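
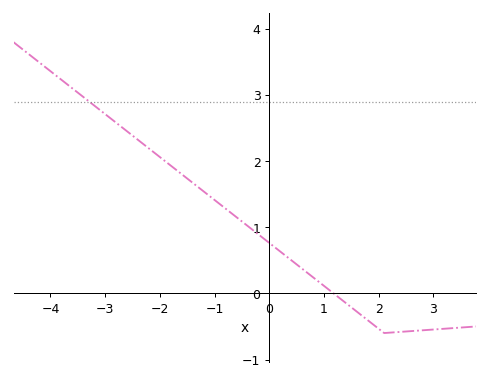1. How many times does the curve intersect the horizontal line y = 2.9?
1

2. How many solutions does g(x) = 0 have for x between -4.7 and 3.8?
1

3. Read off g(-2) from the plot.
2.1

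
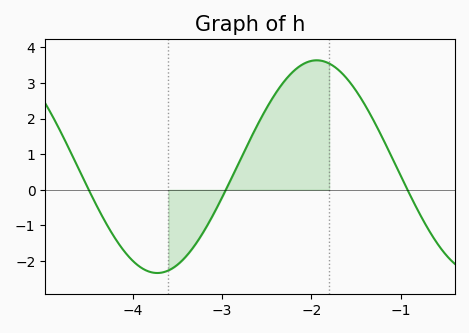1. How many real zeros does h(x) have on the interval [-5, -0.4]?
3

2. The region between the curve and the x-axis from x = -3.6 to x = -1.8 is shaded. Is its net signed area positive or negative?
positive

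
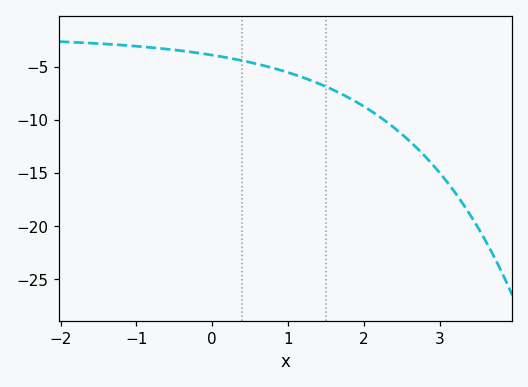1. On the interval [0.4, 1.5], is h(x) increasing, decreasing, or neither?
decreasing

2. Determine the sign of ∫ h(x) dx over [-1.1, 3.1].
negative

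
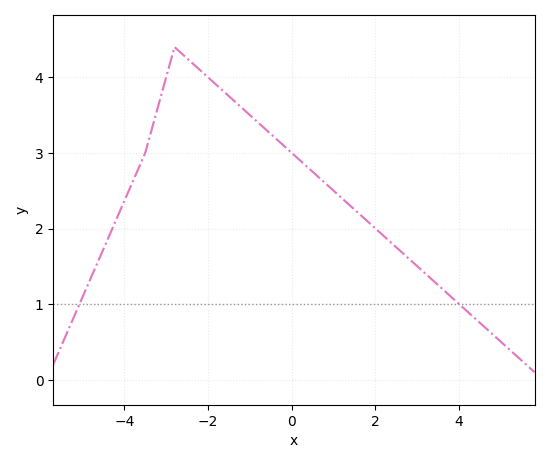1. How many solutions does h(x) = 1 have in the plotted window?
2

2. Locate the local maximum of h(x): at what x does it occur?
-2.8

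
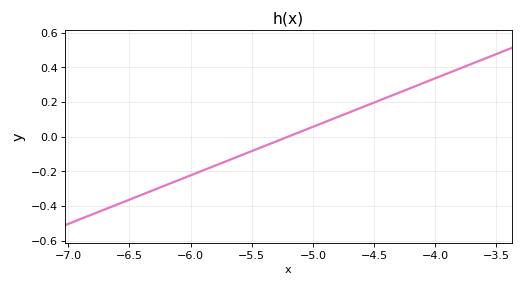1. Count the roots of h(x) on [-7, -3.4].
1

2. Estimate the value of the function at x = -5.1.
0.028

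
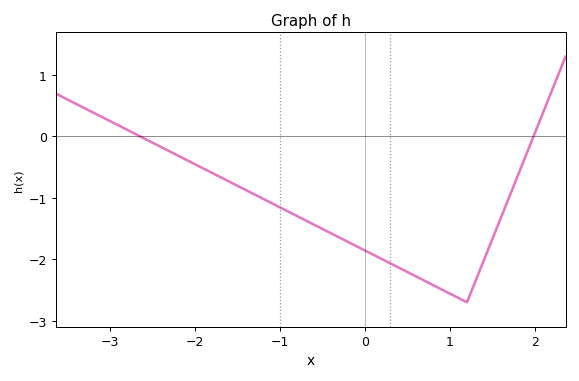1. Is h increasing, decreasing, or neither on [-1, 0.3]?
decreasing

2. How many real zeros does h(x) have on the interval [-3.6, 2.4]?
2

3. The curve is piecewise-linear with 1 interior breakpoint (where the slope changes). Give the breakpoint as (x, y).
(1.2, -2.7)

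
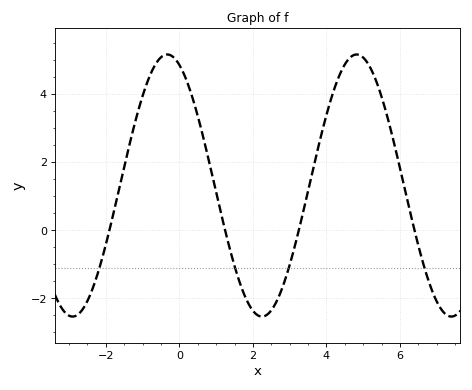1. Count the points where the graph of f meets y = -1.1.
4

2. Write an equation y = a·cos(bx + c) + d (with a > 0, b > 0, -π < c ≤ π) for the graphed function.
y = 3.85cos(1.2x + 0.4) + 1.31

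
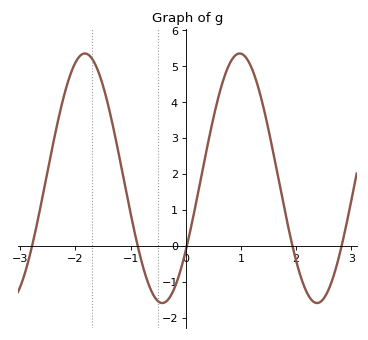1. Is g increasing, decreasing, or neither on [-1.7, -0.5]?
decreasing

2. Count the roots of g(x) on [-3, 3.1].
5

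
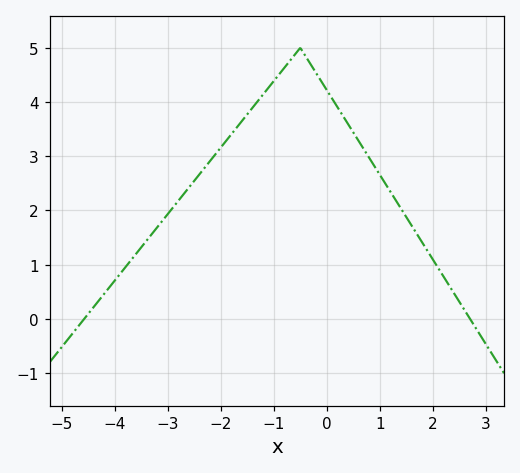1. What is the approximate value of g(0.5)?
3.4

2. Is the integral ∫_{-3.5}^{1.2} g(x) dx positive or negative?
positive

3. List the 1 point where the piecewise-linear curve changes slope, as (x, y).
(-0.5, 5)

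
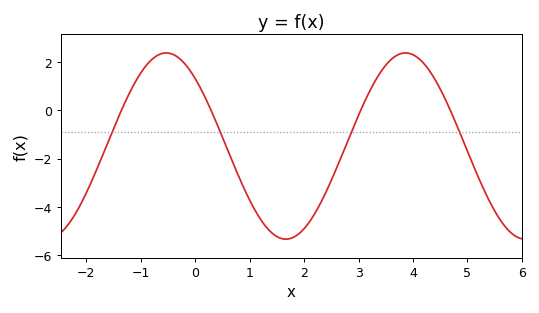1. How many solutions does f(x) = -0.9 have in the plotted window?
4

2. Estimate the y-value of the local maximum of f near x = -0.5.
2.37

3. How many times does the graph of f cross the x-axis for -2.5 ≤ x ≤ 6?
4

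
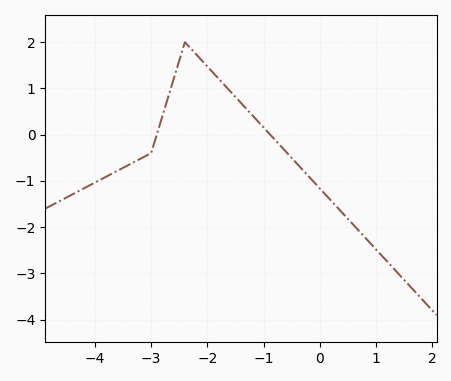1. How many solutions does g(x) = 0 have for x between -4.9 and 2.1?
2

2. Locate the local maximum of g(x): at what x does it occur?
-2.4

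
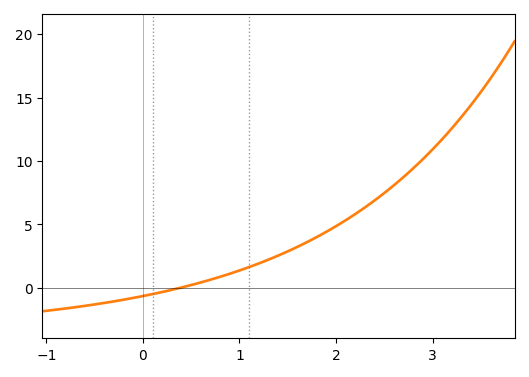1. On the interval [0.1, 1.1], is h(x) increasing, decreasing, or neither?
increasing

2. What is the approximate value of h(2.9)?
10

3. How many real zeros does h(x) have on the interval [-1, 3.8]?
1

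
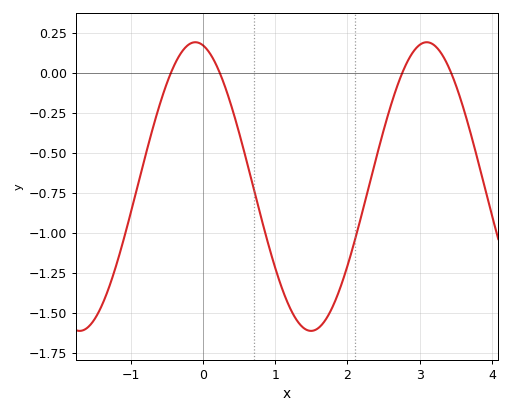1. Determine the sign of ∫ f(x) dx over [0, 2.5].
negative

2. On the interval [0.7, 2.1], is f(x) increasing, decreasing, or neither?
neither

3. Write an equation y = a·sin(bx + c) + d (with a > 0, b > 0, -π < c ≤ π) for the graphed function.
y = 0.9sin(1.96x + 1.78) - 0.71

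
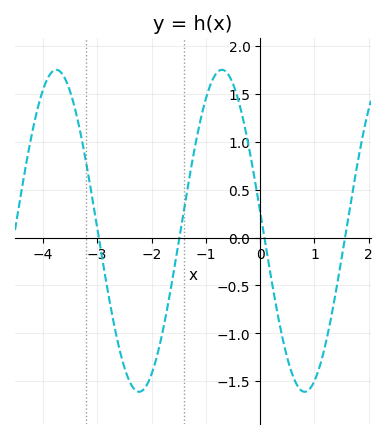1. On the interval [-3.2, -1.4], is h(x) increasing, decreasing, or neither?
neither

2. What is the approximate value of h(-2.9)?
-0.245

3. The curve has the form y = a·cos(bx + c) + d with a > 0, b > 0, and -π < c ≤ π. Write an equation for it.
y = 1.68cos(2.06x + 1.45) + 0.07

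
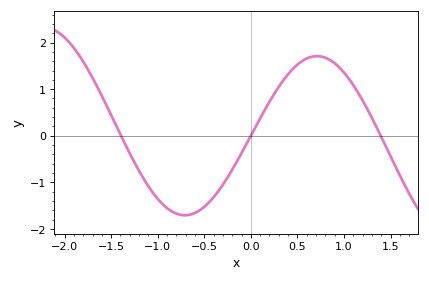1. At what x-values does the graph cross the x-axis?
-1.4, 0, 1.4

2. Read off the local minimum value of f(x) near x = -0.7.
-1.7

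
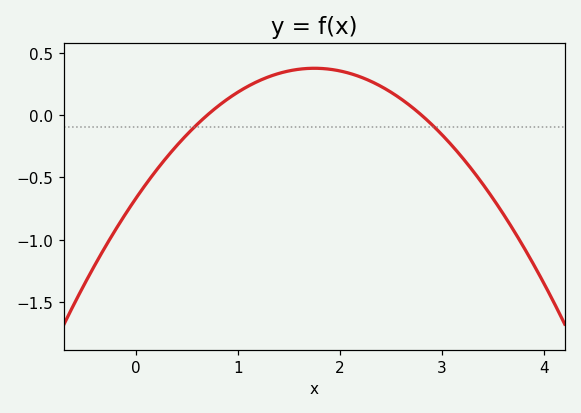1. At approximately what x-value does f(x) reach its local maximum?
1.75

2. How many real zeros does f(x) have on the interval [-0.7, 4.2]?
2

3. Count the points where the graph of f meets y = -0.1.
2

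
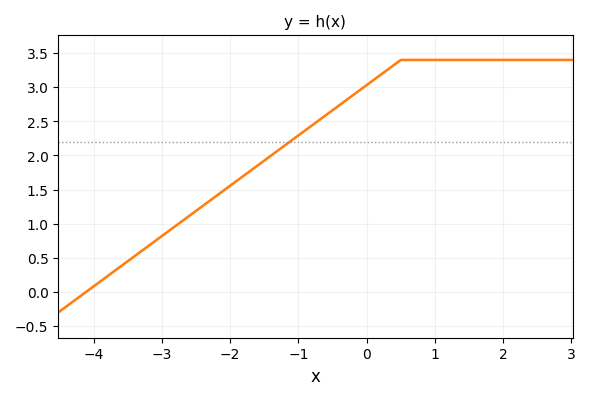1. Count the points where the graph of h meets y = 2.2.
1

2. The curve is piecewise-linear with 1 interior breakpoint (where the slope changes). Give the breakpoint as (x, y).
(0.5, 3.4)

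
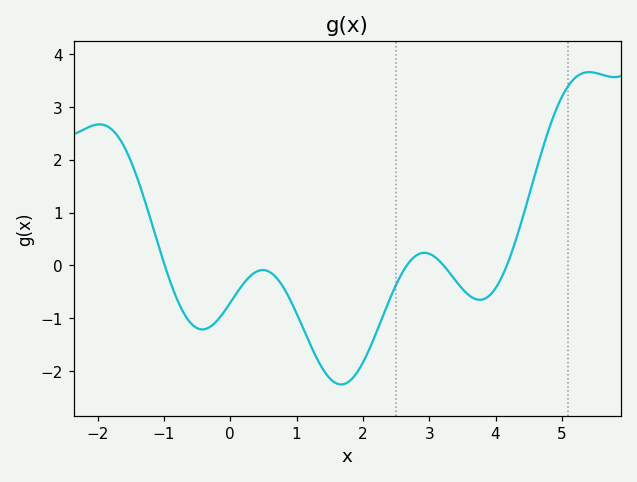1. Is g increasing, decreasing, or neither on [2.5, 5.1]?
neither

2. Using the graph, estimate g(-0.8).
-0.642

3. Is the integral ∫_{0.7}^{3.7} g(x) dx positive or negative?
negative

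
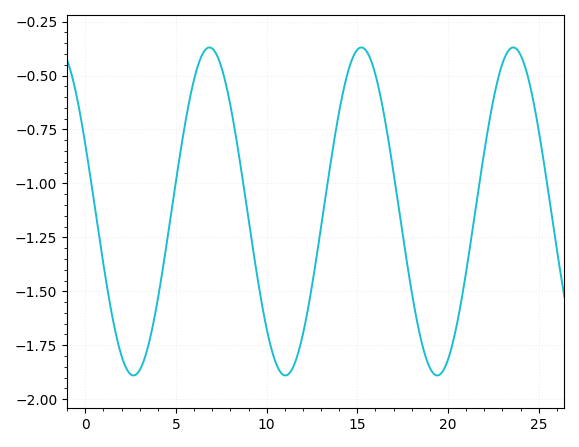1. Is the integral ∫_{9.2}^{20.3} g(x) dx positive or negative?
negative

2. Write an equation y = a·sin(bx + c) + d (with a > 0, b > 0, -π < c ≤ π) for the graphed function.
y = 0.76sin(0.75x + 2.7) - 1.13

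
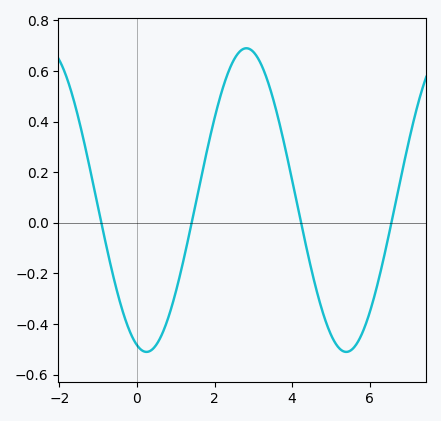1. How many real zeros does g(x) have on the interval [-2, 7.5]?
4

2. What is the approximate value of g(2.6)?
0.66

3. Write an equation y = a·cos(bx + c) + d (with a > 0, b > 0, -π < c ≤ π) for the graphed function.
y = 0.6cos(1.2x + 2.8) + 0.09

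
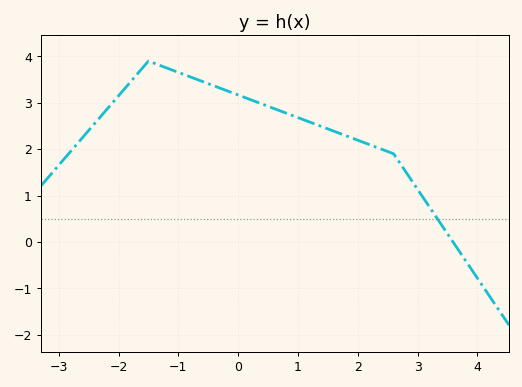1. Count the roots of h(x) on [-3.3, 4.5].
1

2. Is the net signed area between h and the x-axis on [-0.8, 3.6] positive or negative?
positive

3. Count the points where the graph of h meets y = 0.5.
1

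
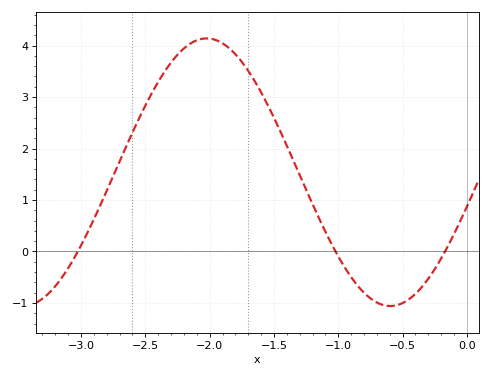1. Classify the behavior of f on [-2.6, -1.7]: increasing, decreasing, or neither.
neither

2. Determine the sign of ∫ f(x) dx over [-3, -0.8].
positive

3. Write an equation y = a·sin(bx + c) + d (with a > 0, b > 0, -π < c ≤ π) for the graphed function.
y = 2.6sin(2.2x - 0.26) + 1.54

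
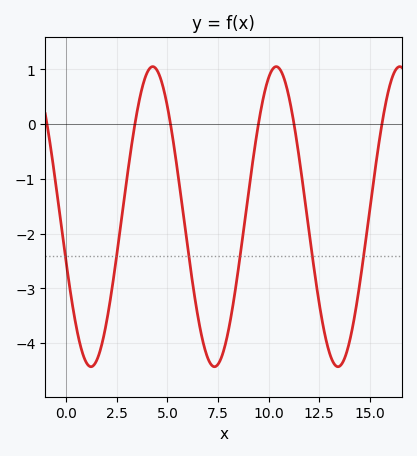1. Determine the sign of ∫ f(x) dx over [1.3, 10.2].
negative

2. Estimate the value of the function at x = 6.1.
-2.52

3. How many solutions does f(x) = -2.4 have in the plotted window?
6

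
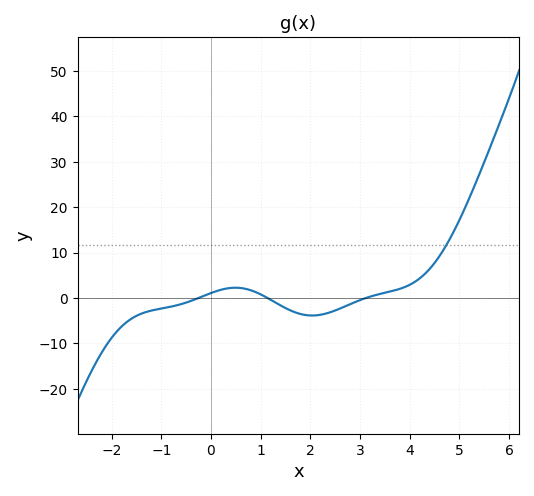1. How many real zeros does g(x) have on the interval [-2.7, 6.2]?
3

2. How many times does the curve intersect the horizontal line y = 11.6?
1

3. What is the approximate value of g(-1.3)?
-3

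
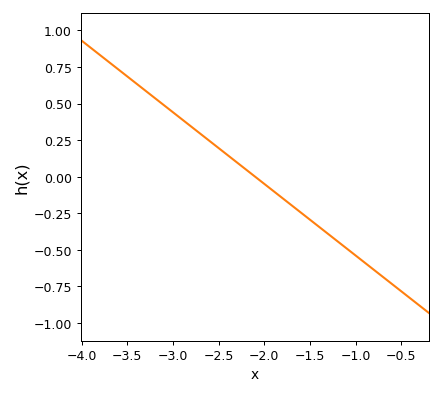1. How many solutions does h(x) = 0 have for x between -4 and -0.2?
1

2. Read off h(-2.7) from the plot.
0.294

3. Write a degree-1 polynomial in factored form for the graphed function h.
y = -0.49(x + 2.1)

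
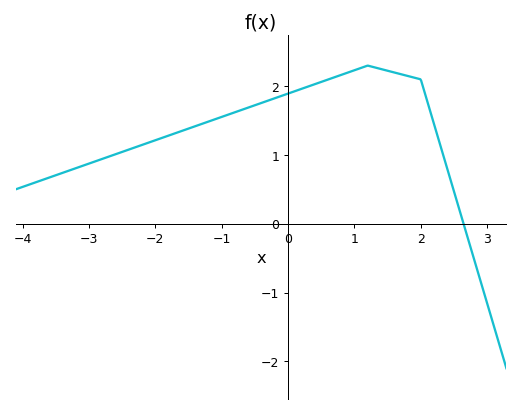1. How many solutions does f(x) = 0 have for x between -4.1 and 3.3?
1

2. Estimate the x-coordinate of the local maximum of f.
1.2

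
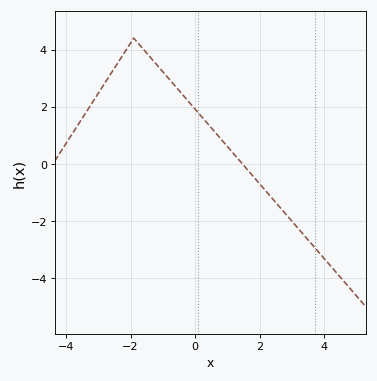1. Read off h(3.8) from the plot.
-3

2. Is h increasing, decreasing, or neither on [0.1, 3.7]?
decreasing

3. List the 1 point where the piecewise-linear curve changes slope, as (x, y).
(-1.9, 4.4)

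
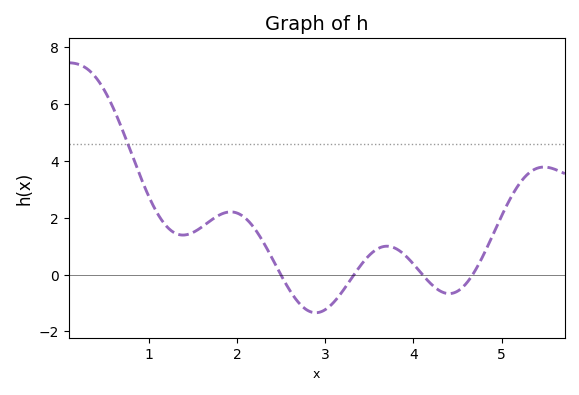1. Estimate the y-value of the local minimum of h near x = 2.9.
-1.4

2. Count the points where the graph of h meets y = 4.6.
1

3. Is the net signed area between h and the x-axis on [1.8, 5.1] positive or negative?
positive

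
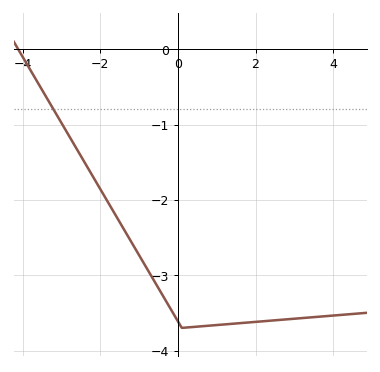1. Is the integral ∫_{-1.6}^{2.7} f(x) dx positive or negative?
negative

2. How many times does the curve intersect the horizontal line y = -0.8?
1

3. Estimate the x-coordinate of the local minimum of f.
0.2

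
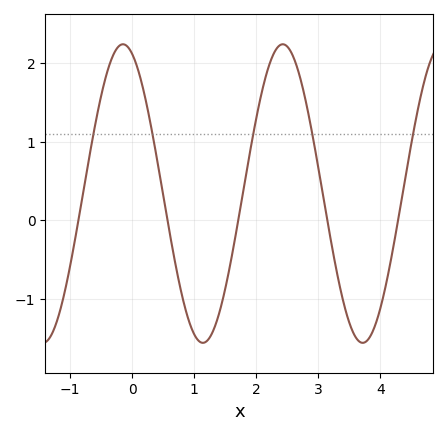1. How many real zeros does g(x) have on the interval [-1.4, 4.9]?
5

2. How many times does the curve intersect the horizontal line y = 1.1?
5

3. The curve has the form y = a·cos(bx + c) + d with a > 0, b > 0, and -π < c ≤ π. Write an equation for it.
y = 1.9cos(2.44x + 0.362) + 0.34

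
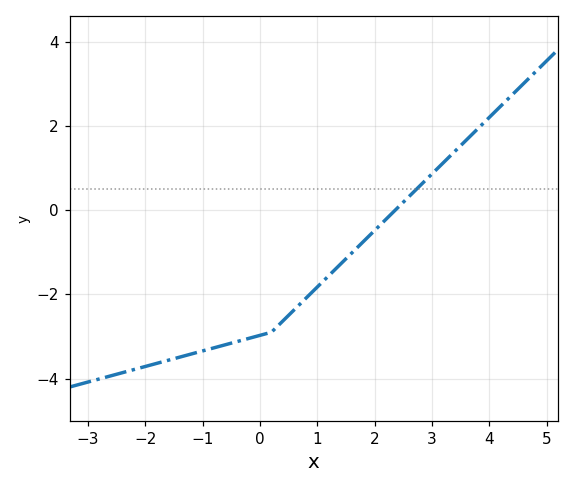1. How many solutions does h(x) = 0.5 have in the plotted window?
1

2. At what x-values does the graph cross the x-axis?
2.4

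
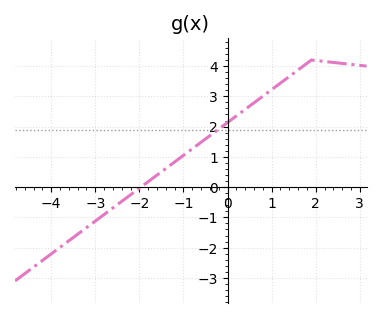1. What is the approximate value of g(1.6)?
3.9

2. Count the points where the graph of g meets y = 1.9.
1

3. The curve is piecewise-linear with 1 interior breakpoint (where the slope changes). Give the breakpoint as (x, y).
(1.9, 4.2)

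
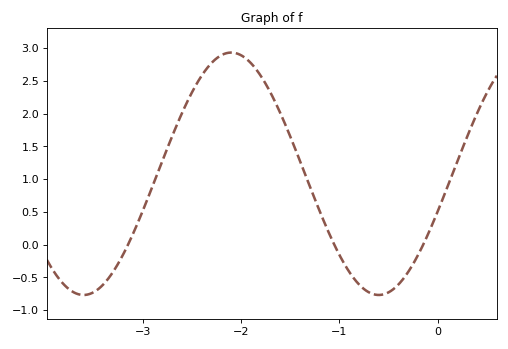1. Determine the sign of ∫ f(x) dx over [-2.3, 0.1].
positive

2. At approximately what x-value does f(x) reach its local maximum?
-2.1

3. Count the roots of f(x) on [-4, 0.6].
3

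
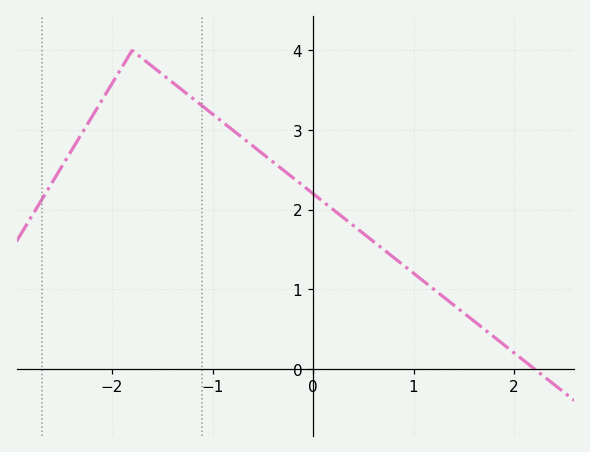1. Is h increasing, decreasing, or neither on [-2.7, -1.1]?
neither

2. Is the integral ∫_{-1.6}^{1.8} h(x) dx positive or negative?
positive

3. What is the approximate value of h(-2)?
3.6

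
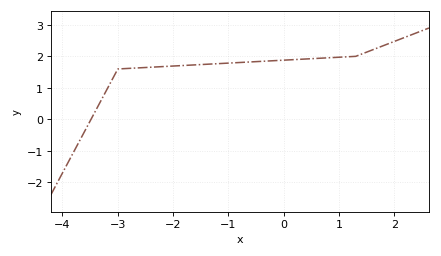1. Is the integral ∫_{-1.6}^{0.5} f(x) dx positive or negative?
positive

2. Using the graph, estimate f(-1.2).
1.77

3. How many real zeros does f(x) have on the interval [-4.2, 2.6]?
1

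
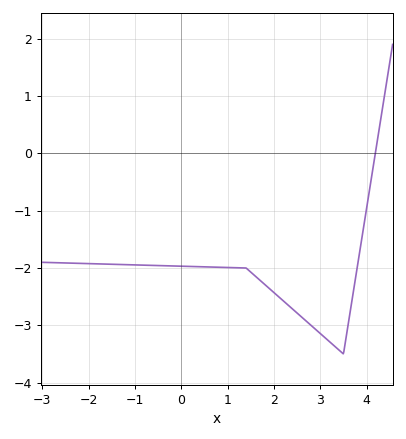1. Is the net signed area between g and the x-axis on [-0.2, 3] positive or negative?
negative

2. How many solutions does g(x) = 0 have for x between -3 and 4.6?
1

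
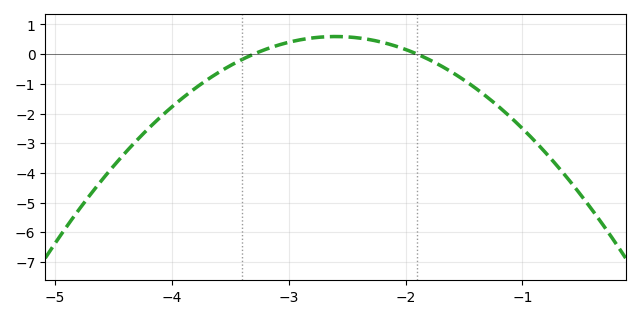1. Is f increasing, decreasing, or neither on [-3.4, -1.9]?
neither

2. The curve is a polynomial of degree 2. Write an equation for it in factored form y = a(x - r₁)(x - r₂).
y = -1.21(x + 3.3)(x + 1.9)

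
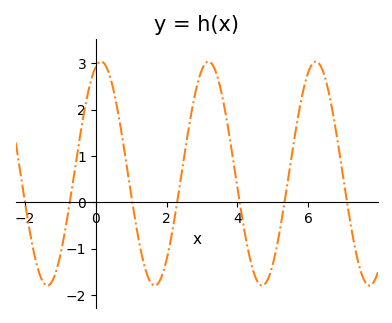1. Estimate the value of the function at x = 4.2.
-0.6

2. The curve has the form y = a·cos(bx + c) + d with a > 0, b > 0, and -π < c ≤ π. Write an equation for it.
y = 2.42cos(2.1x - 0.3) + 0.62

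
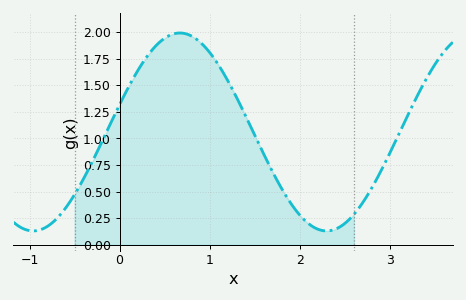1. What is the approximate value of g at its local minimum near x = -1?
0.15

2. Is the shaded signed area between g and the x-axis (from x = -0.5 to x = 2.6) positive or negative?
positive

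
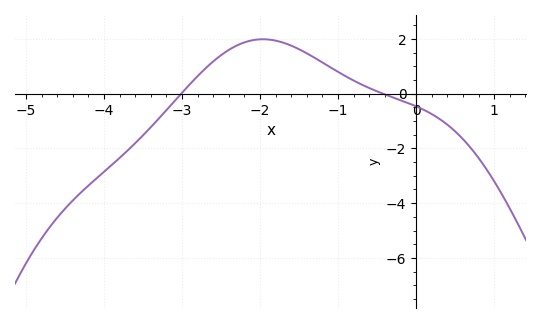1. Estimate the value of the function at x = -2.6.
1.2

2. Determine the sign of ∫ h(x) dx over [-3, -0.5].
positive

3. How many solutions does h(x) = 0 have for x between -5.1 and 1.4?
2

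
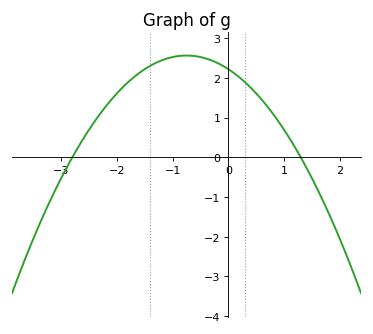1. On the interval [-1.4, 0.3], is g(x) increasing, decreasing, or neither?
neither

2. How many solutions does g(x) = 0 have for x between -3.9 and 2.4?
2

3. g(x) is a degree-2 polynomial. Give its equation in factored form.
y = -0.61(x + 2.8)(x - 1.3)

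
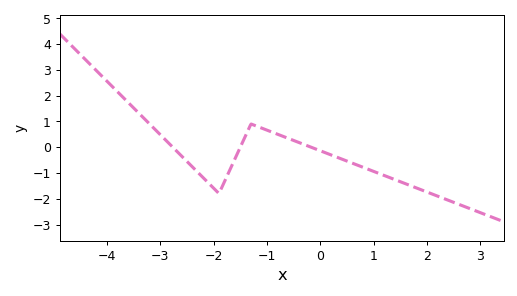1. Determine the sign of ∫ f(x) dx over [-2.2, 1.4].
negative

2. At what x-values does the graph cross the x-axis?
-2.8, -1.4, -0.2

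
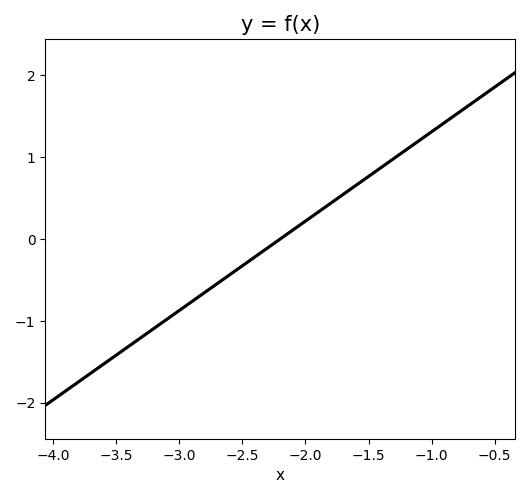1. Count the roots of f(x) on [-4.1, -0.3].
1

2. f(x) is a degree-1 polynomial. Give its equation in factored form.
y = 1.09(x + 2.2)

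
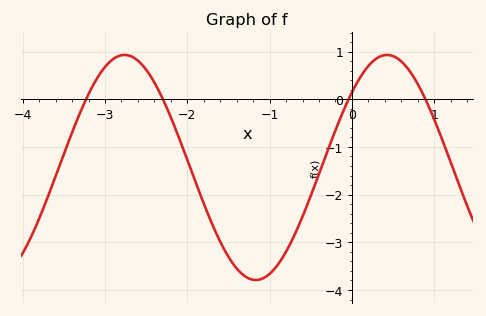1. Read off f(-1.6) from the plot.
-3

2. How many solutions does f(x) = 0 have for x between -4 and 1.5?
4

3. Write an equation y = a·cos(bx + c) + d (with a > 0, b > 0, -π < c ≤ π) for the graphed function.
y = 2.36cos(2x - 0.84) - 1.43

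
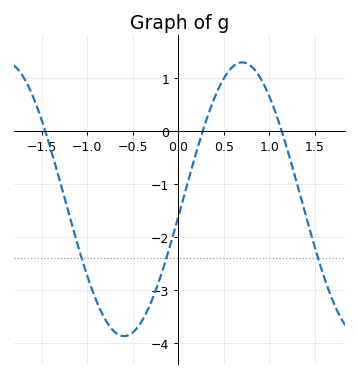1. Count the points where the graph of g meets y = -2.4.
3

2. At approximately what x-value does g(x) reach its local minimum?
-0.596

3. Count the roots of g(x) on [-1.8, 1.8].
3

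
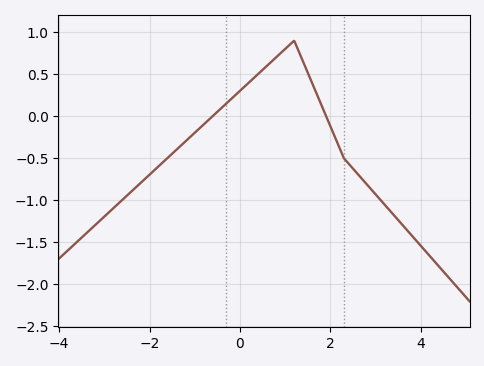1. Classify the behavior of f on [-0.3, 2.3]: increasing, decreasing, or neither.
neither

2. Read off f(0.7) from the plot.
0.651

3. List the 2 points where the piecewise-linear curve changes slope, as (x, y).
(1.2, 0.9); (2.3, -0.5)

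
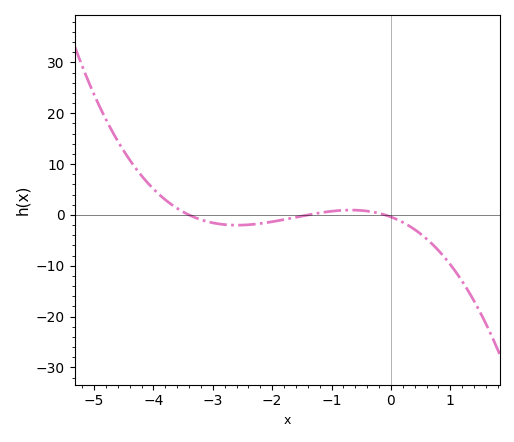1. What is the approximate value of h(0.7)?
-5.79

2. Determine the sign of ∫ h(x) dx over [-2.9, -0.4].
negative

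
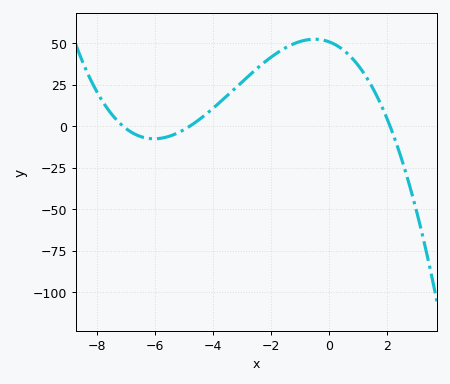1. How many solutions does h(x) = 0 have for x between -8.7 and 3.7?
3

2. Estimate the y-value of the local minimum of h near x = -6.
-8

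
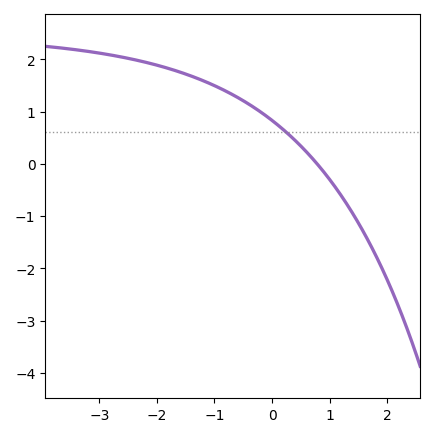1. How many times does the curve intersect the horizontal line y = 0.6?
1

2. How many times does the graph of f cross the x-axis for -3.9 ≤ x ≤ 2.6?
1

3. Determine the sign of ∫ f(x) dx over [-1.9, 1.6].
positive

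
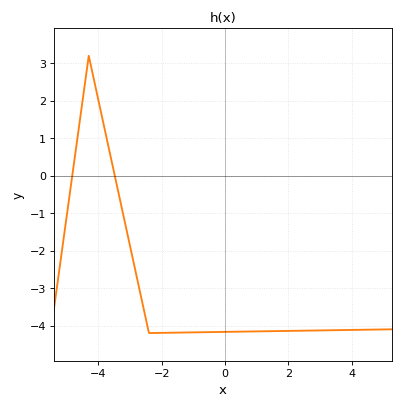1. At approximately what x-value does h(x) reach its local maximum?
-4.3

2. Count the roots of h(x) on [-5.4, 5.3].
2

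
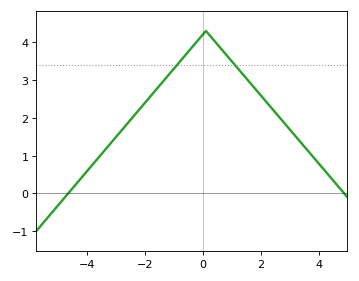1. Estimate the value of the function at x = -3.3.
1.22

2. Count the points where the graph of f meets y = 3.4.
2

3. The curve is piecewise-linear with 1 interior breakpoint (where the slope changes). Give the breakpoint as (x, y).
(0.1, 4.3)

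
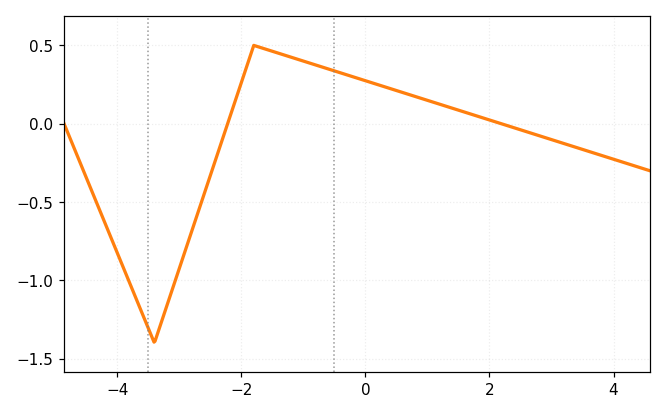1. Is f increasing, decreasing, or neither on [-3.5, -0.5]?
neither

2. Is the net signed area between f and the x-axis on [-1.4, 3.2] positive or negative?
positive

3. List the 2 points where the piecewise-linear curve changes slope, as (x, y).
(-3.4, -1.4); (-1.8, 0.5)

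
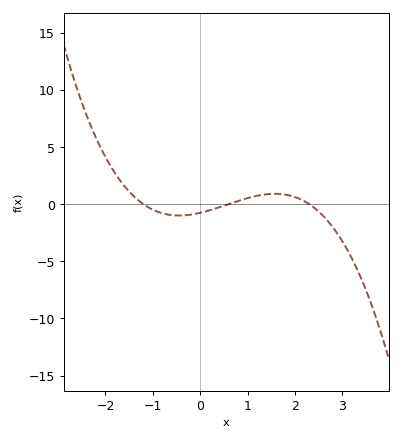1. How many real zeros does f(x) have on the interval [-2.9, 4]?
3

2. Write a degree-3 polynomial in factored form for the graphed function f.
y = -0.46(x + 1.2)(x - 0.6)(x - 2.3)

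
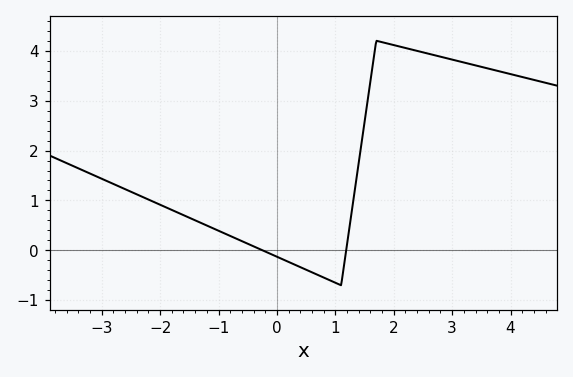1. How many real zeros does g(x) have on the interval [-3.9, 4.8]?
2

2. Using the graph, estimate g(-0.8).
0.3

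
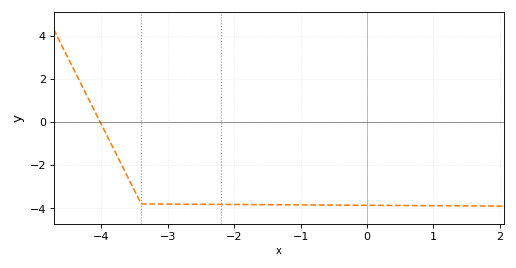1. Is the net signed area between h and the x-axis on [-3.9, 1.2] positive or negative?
negative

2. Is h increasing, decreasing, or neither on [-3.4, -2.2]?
decreasing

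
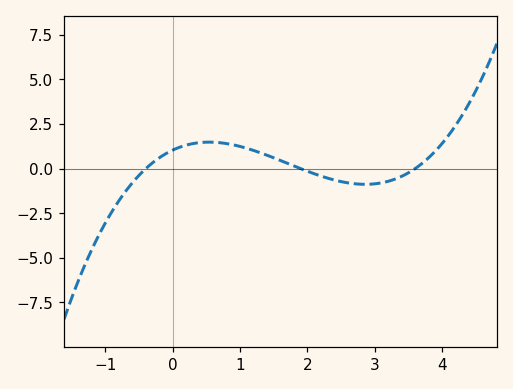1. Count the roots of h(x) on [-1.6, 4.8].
3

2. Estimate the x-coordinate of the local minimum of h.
2.86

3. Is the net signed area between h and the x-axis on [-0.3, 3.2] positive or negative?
positive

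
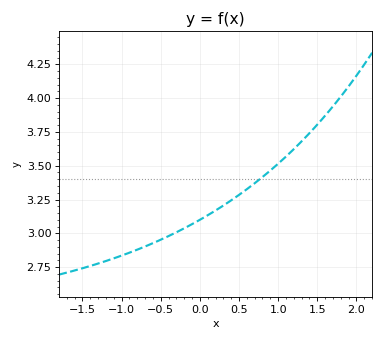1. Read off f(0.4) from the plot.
3.24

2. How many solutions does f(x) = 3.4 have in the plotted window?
1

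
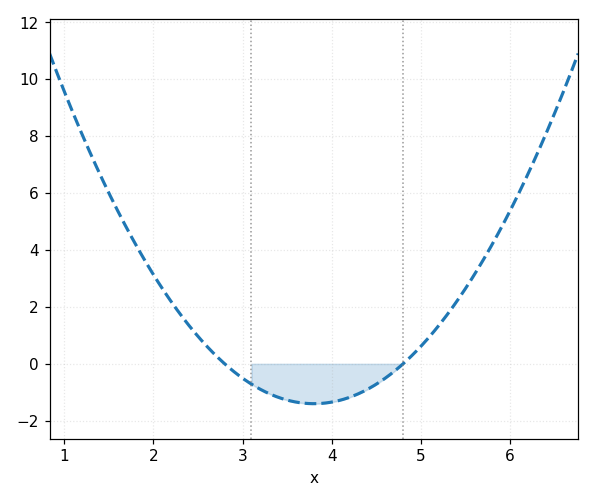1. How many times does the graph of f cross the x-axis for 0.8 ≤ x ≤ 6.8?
2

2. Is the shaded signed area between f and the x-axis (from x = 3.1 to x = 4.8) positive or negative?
negative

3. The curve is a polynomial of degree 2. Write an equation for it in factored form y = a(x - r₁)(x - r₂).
y = 1.4(x - 2.8)(x - 4.8)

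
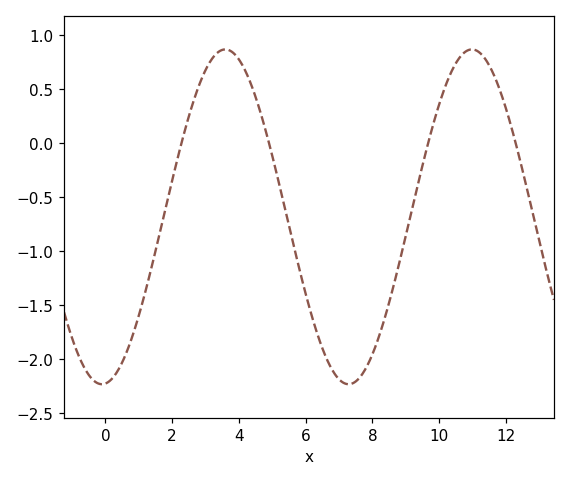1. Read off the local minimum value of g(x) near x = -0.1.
-2.23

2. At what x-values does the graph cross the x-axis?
2.28, 4.9, 9.67, 12.3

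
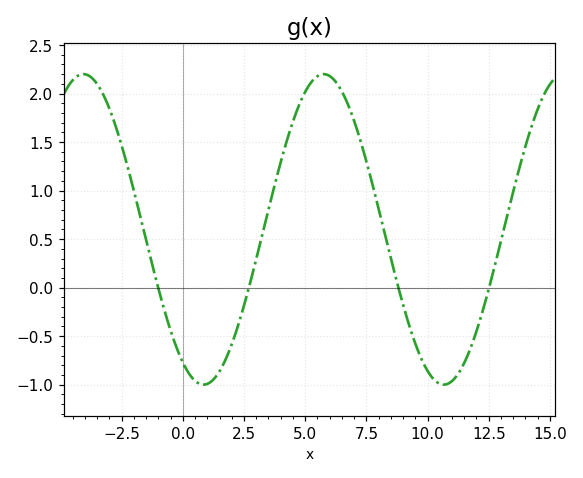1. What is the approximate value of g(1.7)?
-0.75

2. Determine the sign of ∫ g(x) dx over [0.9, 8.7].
positive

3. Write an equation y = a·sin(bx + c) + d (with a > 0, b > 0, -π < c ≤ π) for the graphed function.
y = 1.6sin(0.64x - 2.1) + 0.6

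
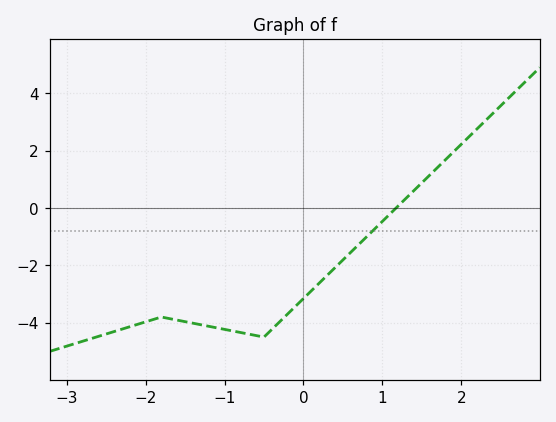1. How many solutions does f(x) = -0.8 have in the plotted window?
1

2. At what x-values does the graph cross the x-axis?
1.2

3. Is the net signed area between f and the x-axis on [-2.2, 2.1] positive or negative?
negative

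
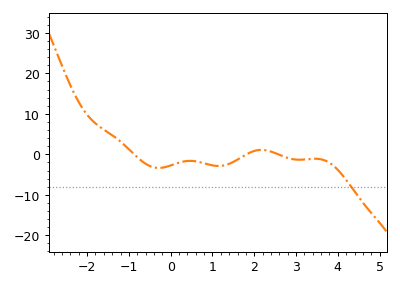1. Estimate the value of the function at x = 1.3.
-2.68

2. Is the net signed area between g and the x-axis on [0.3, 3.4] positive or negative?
negative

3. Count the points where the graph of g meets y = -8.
1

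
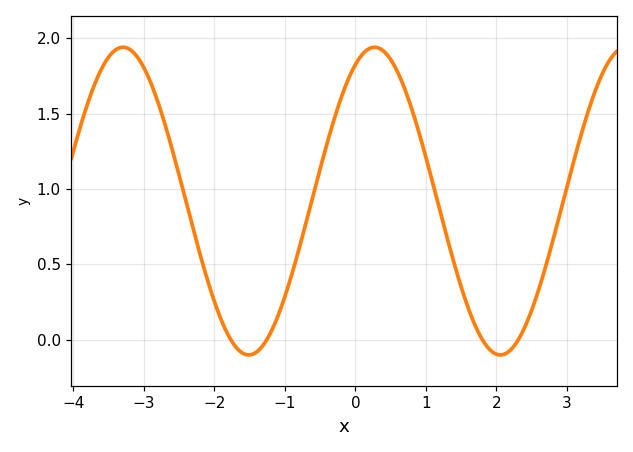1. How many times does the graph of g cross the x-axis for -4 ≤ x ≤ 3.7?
4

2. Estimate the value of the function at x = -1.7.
-0.045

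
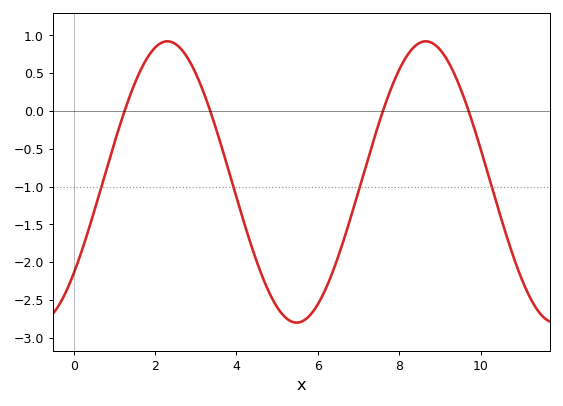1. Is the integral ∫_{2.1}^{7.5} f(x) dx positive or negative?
negative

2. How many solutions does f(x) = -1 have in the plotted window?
4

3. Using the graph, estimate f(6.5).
-1.9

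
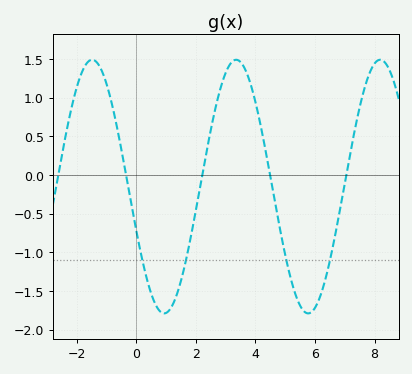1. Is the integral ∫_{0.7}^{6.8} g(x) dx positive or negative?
negative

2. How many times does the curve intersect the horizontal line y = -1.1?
4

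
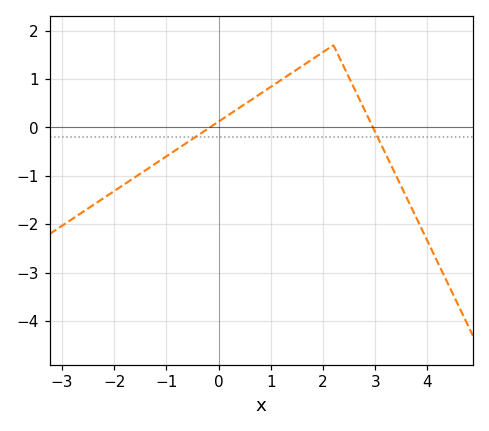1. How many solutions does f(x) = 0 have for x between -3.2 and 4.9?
2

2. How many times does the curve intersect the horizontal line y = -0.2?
2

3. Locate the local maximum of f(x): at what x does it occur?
2.2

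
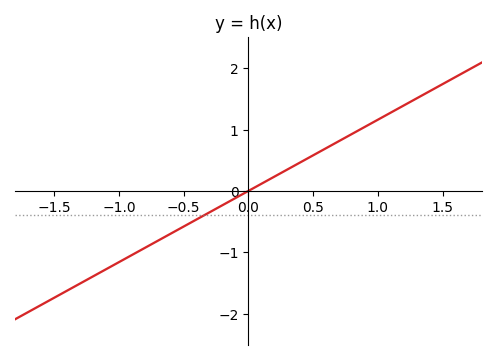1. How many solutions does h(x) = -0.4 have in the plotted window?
1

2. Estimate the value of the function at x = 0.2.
0.2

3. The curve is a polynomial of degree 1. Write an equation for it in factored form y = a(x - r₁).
y = 1.16(x - 0)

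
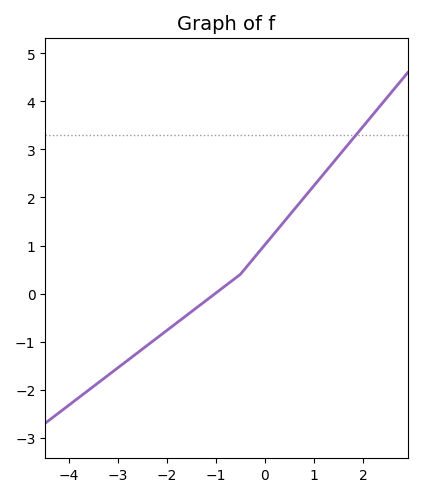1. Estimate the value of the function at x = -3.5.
-1.9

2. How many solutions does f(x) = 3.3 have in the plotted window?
1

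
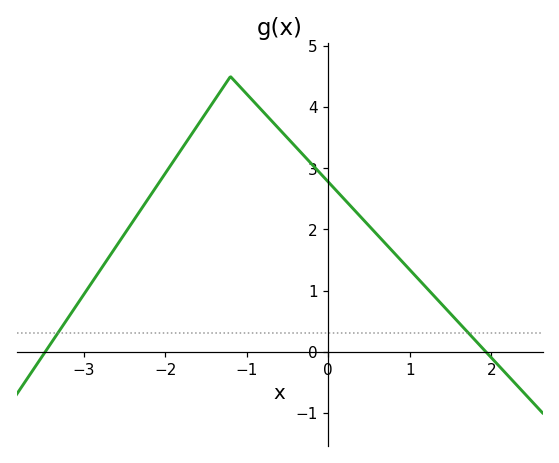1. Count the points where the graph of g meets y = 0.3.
2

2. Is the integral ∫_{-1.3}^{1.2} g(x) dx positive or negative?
positive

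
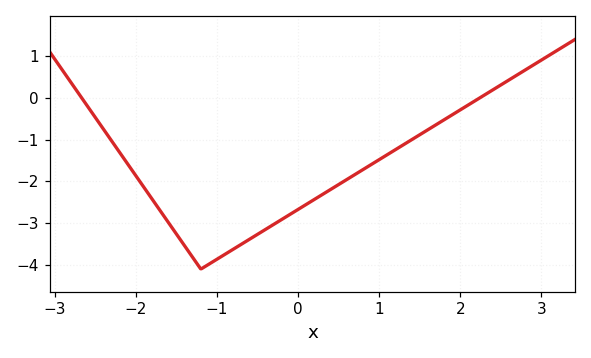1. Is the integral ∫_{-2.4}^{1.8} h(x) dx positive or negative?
negative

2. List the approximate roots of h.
-2.67, 2.24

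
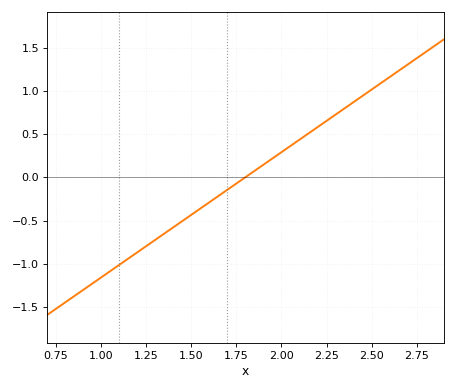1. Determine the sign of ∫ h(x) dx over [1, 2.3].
negative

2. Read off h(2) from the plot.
0.29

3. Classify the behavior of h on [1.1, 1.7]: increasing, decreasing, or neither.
increasing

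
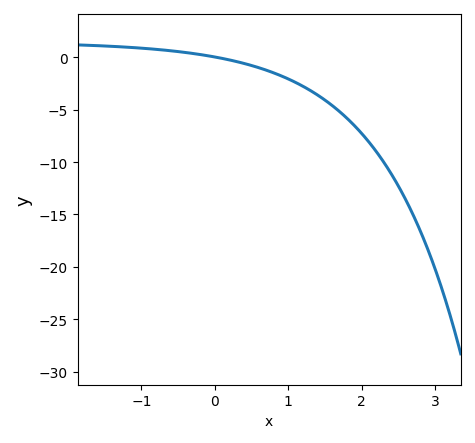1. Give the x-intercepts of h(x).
0.015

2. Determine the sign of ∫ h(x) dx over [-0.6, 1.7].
negative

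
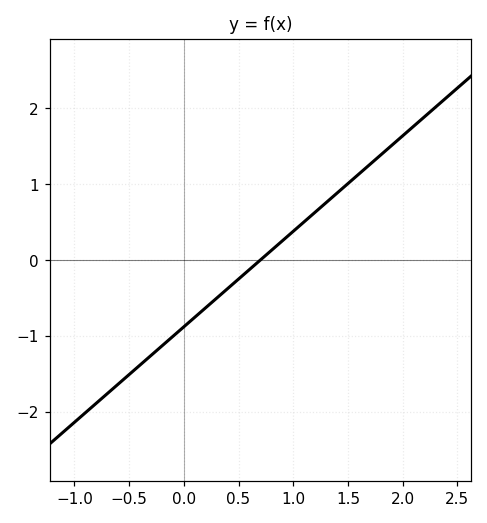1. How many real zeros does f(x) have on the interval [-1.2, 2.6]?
1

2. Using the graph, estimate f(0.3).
-0.5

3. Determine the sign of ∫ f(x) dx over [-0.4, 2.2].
positive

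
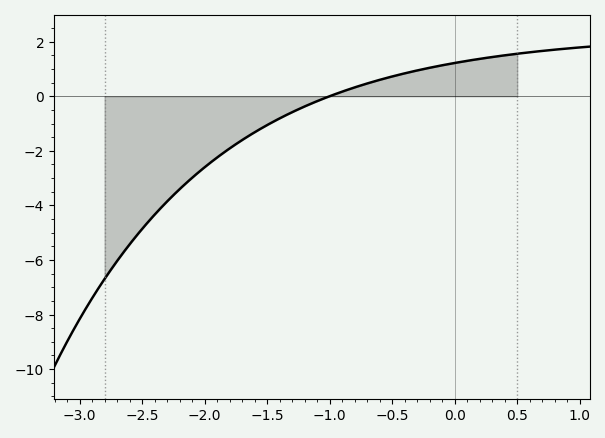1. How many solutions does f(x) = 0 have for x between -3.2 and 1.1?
1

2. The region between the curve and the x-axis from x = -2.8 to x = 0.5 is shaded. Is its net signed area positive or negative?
negative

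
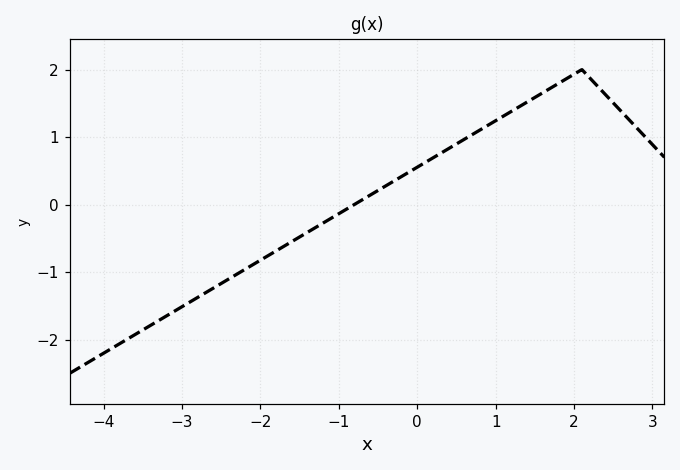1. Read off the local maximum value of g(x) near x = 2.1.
2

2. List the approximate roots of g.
-0.8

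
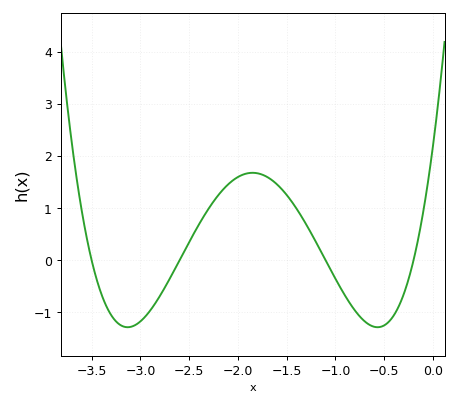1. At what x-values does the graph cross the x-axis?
-3.5, -2.6, -1.1, -0.2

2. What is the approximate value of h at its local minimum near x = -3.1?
-1.3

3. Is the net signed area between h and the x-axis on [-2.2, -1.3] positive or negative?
positive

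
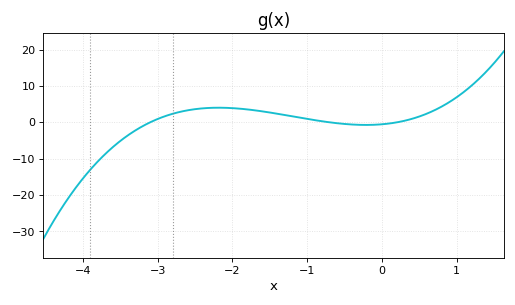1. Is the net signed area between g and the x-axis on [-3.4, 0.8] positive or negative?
positive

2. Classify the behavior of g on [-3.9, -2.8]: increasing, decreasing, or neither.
increasing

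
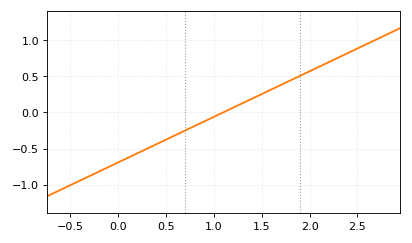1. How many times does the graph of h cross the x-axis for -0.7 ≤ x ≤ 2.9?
1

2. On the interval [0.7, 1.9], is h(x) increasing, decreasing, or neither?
increasing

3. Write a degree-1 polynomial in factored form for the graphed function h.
y = 0.63(x - 1.1)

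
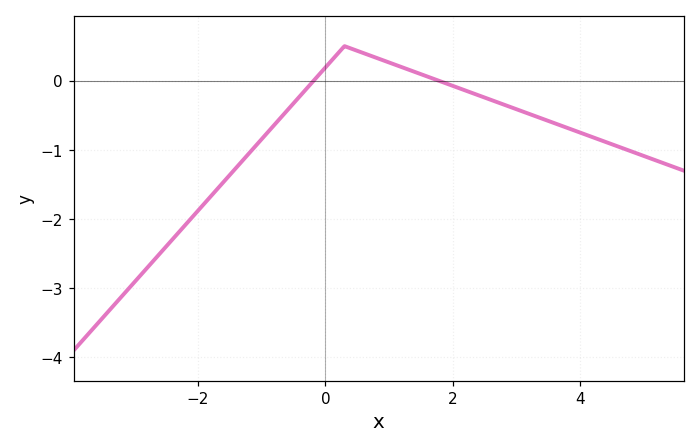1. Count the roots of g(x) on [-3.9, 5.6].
2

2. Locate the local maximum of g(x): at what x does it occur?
0.301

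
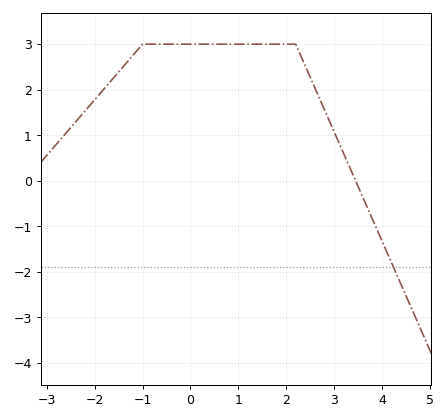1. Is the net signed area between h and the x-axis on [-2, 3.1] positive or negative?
positive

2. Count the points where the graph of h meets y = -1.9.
1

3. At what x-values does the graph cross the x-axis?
3.4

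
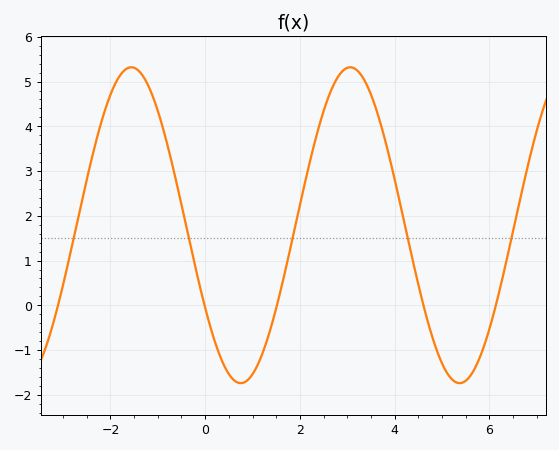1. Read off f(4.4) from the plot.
0.914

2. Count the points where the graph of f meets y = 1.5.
5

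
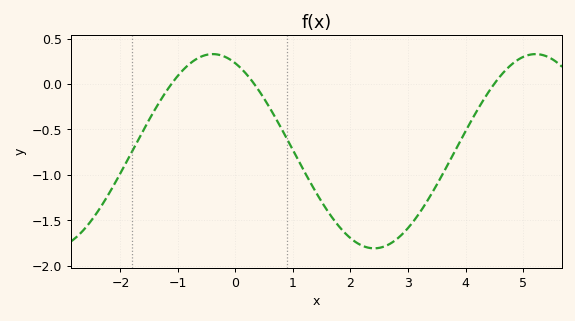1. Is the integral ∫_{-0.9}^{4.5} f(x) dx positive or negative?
negative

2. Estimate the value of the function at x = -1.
0.1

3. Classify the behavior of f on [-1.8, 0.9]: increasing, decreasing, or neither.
neither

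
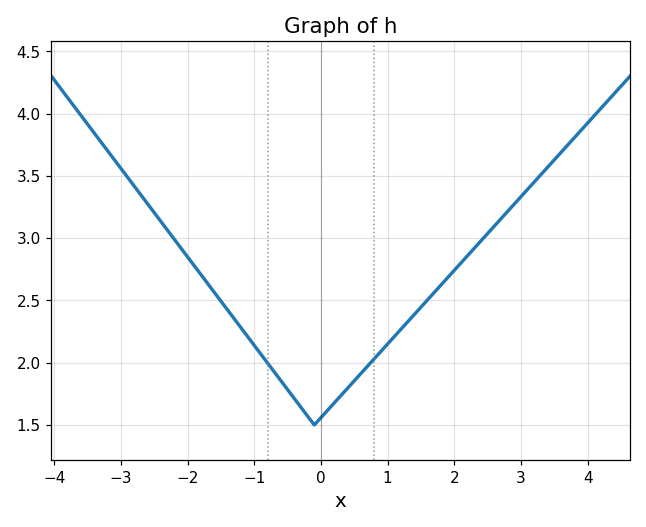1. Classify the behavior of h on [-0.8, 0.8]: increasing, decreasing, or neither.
neither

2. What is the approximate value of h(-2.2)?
2.99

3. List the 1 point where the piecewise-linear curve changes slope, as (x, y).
(-0.1, 1.5)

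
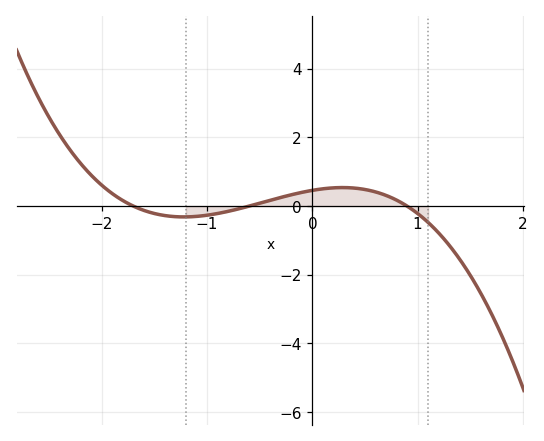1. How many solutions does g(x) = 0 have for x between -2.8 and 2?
3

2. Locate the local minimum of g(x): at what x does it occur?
-1.2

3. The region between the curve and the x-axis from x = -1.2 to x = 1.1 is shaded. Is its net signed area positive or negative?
positive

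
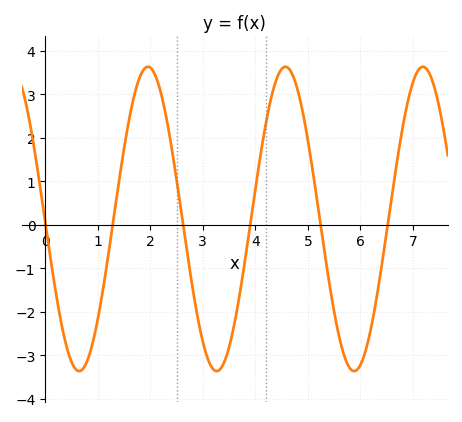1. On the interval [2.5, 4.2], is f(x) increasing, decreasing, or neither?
neither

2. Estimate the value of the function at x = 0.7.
-3.34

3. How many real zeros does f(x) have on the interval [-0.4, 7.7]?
6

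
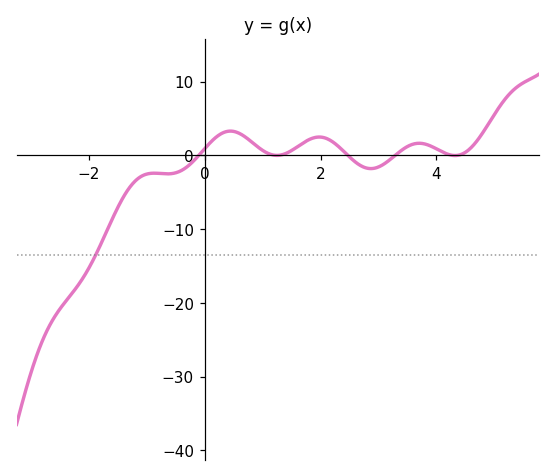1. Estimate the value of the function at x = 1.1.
0.247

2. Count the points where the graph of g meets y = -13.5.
1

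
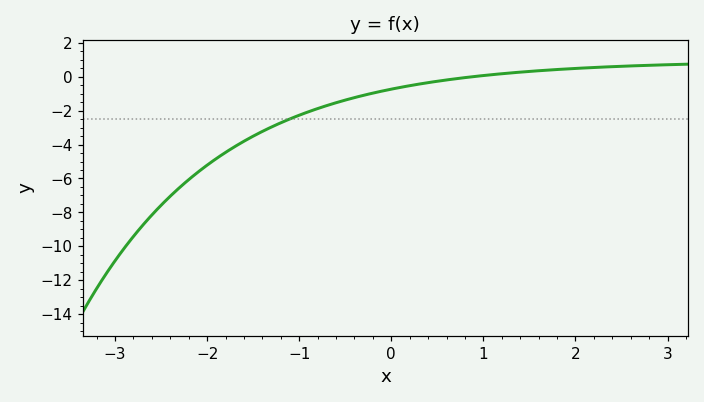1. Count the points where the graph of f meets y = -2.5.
1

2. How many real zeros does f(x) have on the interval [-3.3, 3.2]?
1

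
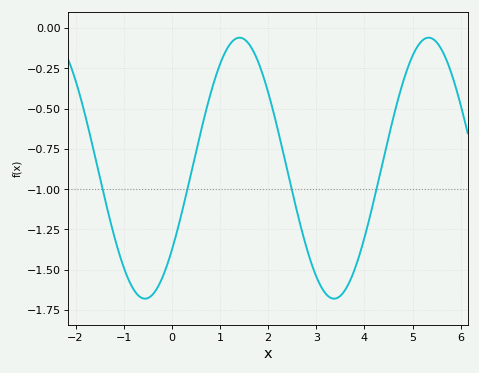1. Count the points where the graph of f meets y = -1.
4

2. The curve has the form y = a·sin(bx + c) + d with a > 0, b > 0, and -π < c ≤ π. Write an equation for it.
y = 0.81sin(1.6x - 0.68) - 0.87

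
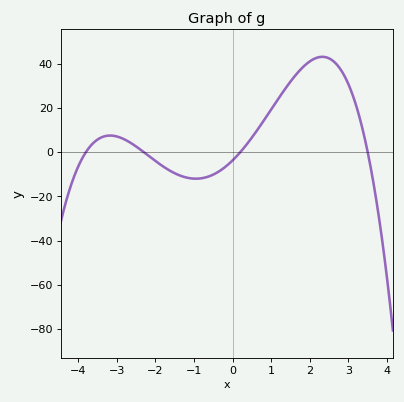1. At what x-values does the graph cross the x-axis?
-3.8, -2.3, 0.2, 3.5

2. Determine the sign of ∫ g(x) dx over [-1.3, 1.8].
positive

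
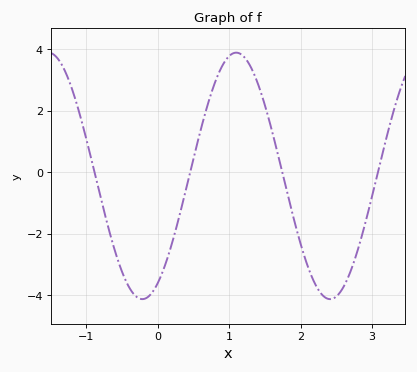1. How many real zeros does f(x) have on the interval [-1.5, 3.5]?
4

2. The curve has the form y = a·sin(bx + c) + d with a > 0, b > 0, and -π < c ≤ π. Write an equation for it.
y = 4sin(2.39x - 1.05) - 0.12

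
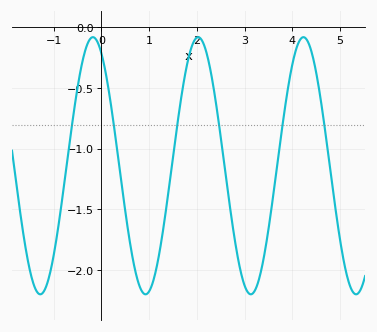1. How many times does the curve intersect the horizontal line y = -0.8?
6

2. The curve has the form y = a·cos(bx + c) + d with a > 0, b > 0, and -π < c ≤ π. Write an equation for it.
y = 1.06cos(2.85x + 0.5) - 1.14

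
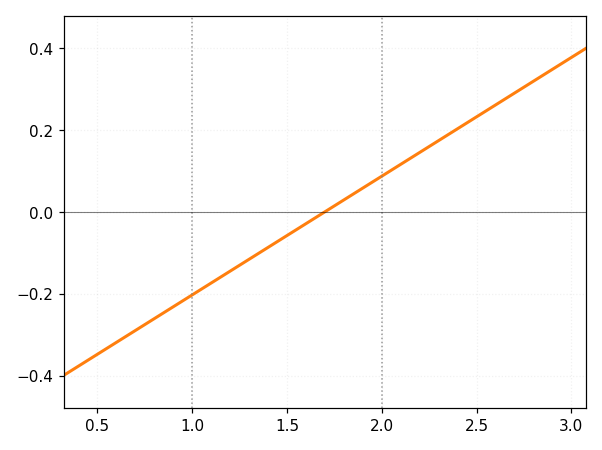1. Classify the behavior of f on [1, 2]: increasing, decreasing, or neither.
increasing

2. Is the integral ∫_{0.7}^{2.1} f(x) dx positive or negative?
negative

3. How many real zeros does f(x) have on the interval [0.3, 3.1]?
1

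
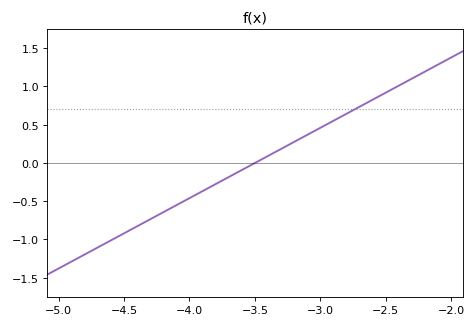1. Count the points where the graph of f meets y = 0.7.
1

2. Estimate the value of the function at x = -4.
-0.45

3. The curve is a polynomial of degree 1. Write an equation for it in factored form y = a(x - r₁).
y = 0.92(x + 3.5)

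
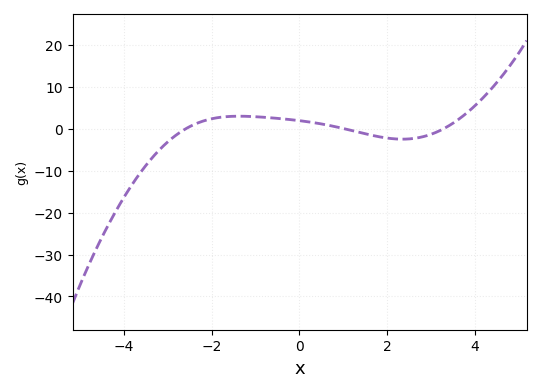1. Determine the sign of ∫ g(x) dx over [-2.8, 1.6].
positive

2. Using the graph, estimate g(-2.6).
-0.033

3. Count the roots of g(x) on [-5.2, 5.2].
3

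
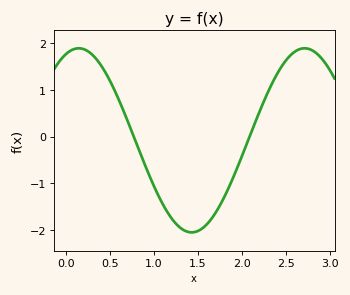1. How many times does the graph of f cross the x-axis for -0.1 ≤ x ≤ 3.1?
2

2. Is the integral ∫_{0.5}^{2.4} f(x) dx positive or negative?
negative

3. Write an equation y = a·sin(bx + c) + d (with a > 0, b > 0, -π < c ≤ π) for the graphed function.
y = 1.97sin(2.45x + 1.21) - 0.08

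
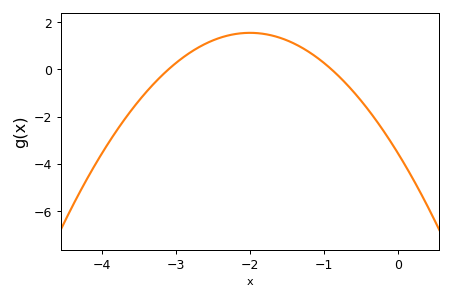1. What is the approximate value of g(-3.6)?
-1.8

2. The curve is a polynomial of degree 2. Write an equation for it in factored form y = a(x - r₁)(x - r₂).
y = -1.28(x + 3.1)(x + 0.9)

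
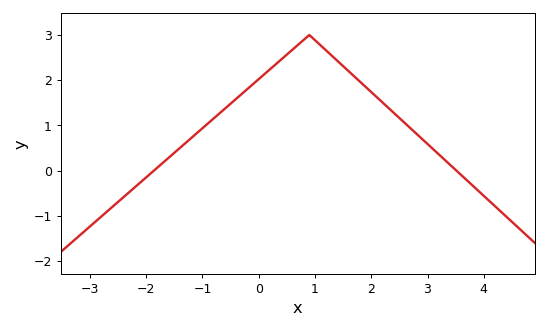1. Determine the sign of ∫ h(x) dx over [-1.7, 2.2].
positive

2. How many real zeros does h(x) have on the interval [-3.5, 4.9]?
2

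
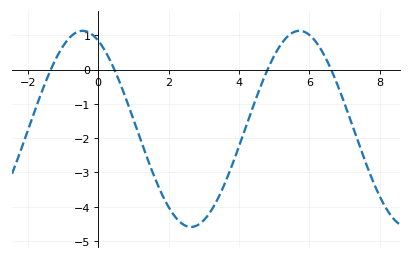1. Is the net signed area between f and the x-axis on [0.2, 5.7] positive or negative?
negative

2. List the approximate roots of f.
-1.4, 0.4, 4.8, 6.6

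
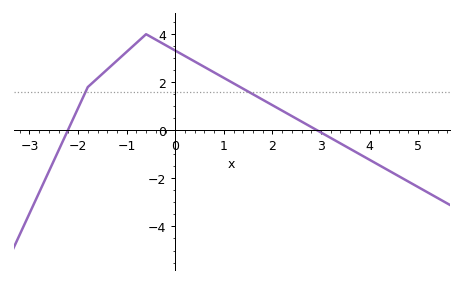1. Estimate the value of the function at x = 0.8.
2.41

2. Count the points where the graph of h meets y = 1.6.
2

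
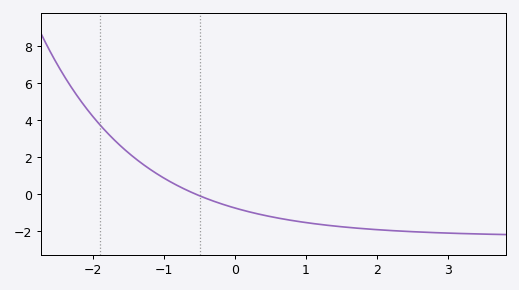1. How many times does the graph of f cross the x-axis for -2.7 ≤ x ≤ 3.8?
1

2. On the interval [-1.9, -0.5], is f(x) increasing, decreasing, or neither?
decreasing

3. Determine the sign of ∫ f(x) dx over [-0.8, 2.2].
negative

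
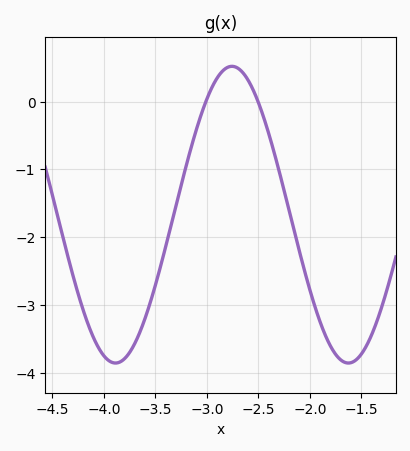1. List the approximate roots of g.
-3, -2.5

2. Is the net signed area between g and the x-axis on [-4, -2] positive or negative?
negative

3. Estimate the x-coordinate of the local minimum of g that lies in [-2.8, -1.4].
-1.65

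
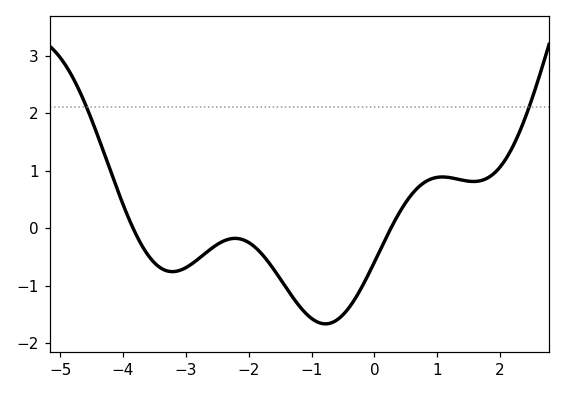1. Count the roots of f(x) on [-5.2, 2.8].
2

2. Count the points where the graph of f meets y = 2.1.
2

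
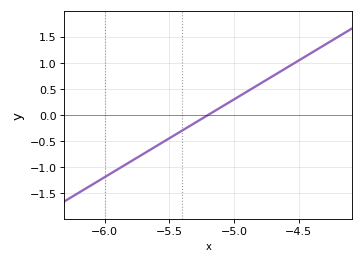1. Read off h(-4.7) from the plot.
0.745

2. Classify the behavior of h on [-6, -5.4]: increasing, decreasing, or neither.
increasing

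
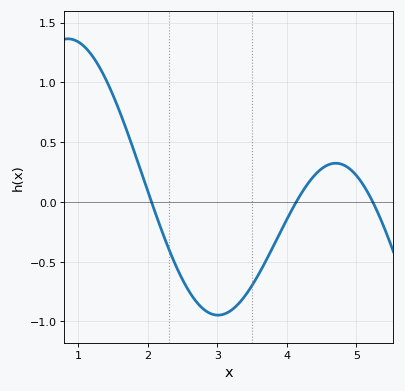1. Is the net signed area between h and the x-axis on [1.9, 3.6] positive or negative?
negative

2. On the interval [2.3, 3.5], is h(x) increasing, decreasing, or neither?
neither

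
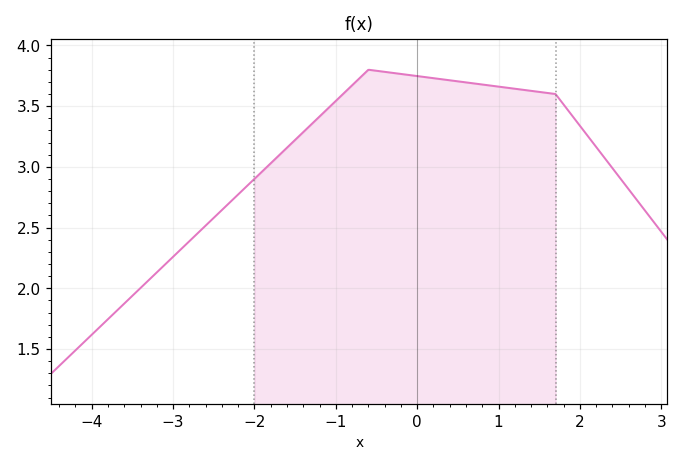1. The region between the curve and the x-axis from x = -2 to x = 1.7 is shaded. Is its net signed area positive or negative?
positive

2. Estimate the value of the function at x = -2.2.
2.77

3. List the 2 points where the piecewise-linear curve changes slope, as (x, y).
(-0.6, 3.8); (1.7, 3.6)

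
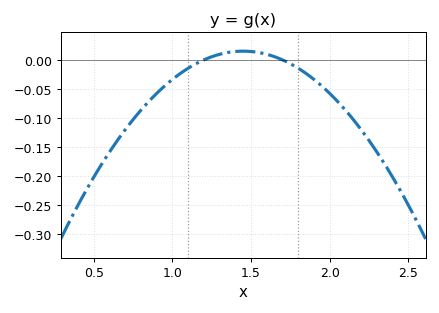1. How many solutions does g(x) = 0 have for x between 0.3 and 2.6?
2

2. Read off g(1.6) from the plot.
0.01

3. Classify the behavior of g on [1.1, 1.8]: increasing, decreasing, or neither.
neither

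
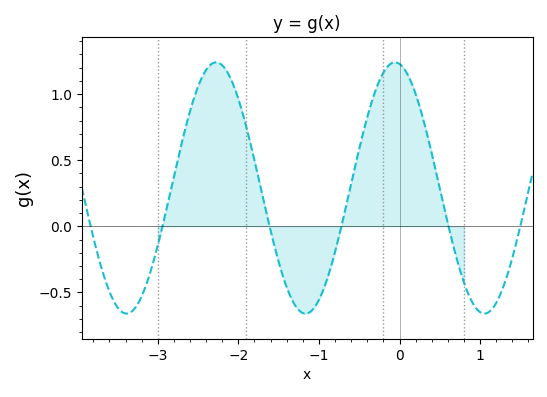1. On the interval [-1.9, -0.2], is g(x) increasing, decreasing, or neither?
neither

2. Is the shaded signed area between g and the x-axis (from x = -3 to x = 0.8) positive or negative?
positive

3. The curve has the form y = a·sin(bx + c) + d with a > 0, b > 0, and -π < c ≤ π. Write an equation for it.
y = 0.95sin(2.83x + 1.73) + 0.29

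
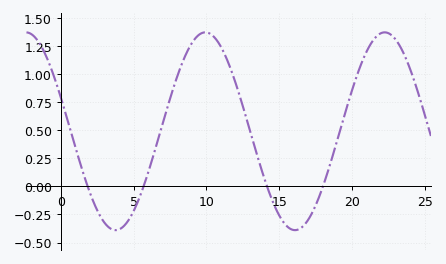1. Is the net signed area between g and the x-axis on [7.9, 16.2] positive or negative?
positive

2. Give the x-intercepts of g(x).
1.85, 5.69, 14.2, 18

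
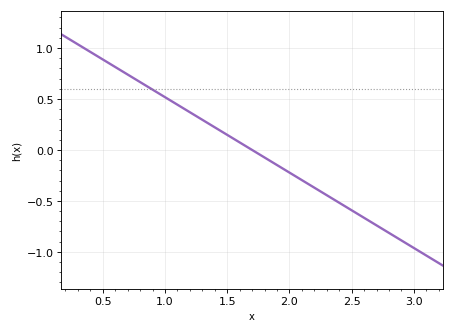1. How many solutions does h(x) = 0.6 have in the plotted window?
1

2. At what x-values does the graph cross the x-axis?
1.7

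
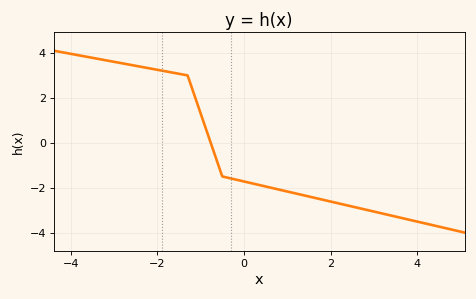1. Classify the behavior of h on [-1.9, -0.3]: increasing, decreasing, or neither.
decreasing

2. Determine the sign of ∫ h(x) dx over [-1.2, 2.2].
negative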